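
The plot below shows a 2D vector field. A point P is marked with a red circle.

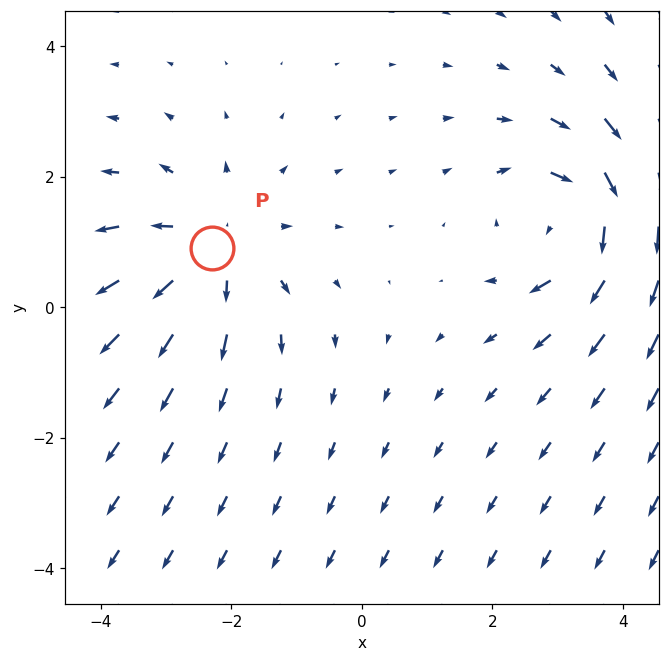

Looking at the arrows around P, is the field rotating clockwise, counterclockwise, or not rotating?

Near P at (-2.3, 0.9) the arrows show no circulation. The curl there is ≈0.

not rotating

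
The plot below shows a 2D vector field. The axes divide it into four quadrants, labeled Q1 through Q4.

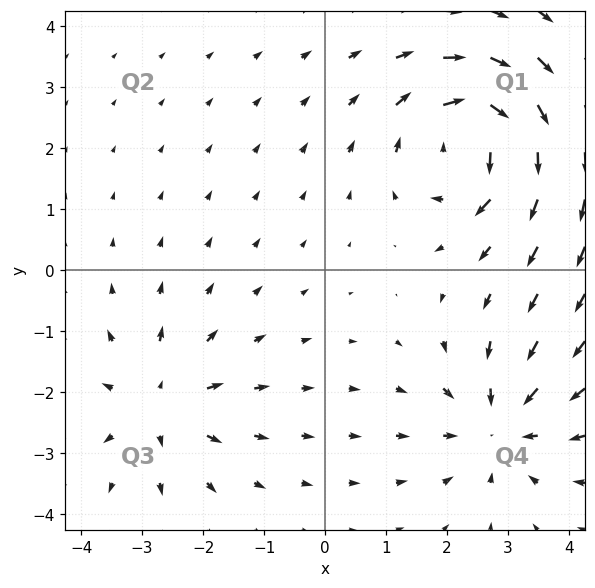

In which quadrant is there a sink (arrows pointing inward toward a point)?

Q4

The sink sits at approximately (2.9, -2.5), which lies in quadrant Q4. The divergence there is about -4, negative as expected for a sink.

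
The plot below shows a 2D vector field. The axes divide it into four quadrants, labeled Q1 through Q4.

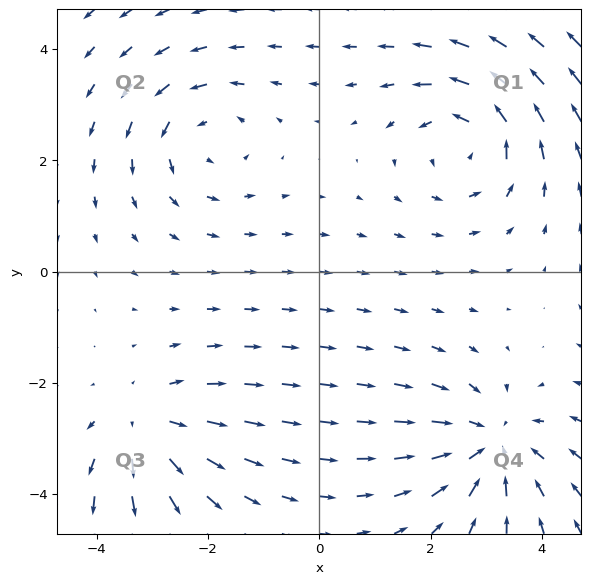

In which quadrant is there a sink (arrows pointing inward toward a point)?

The sink sits at approximately (3.1, -3.1), which lies in quadrant Q4. The divergence there is about -4, negative as expected for a sink.

Q4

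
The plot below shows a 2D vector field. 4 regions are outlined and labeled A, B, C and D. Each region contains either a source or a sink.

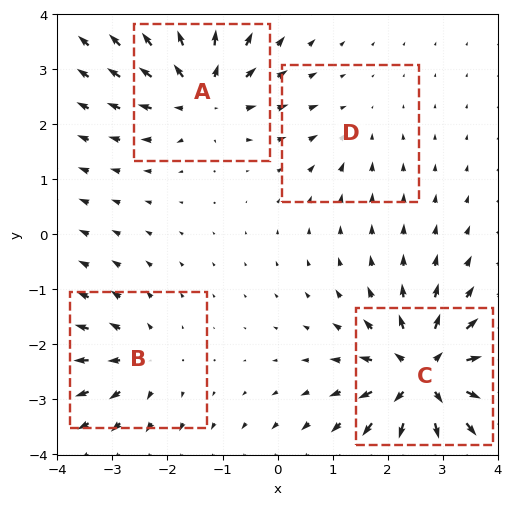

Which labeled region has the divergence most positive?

C

Divergence at each region's feature centre — A: about +6, B: about +4, C: about +9, D: about -2. Region C is most positive.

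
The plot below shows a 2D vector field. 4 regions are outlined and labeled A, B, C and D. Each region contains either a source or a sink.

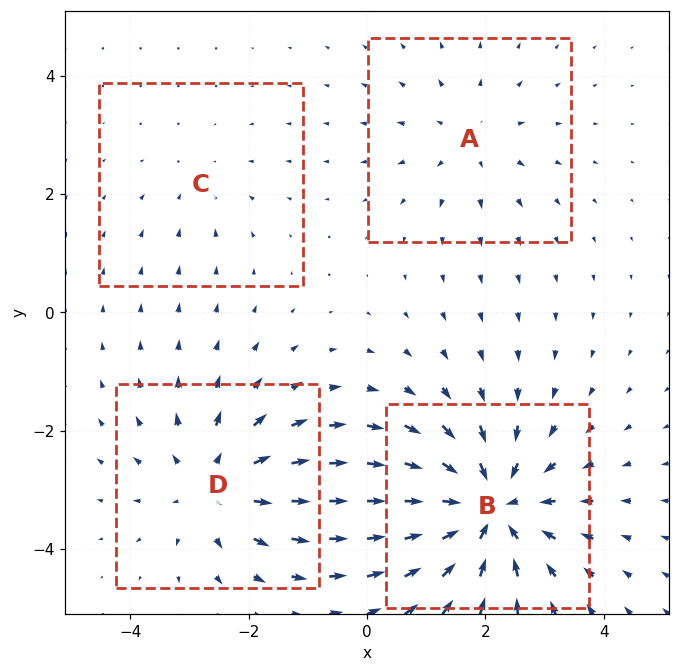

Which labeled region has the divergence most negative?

Divergence at each region's feature centre — A: about +3, B: about -7, C: about -2, D: about +5. Region B is most negative.

B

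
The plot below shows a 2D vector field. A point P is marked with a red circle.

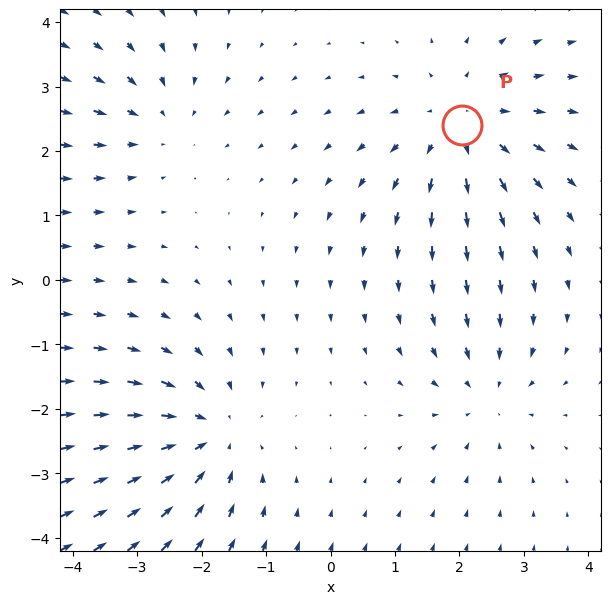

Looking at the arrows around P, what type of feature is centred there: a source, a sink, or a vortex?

source

At P (2.0, 2.4) the arrows spread outward. Divergence about +3, curl ≈0 — positive divergence with near-zero curl is a source.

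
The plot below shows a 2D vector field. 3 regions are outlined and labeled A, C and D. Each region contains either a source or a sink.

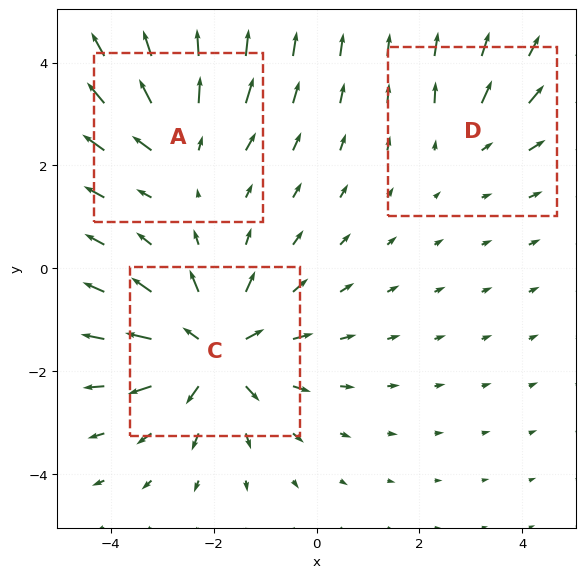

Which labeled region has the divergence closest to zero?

D

Divergence at each region's feature centre — A: about +3, C: about +5, D: about +2. Region D is closest to zero.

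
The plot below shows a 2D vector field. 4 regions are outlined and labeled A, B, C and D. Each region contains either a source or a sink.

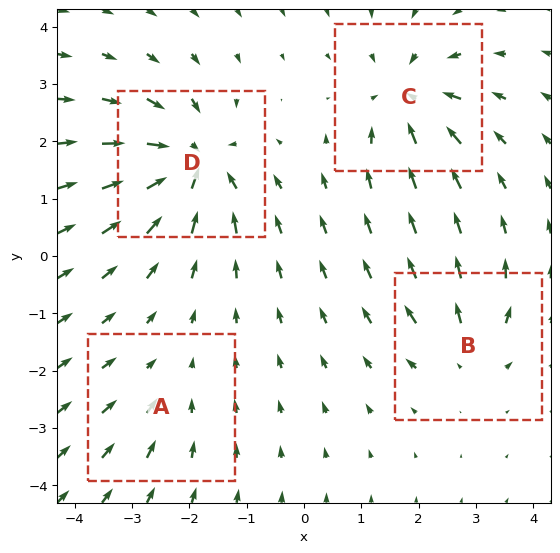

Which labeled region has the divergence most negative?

D

Divergence at each region's feature centre — A: about -3, B: about +4, C: about -6, D: about -8. Region D is most negative.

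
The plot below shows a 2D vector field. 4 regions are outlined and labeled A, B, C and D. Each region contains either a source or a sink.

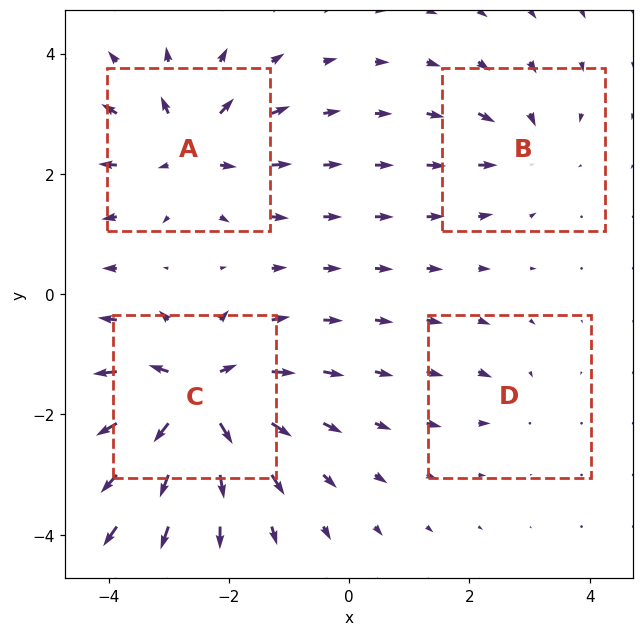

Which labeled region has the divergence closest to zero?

Divergence at each region's feature centre — A: about +6, B: about -4, C: about +9, D: about -2. Region D is closest to zero.

D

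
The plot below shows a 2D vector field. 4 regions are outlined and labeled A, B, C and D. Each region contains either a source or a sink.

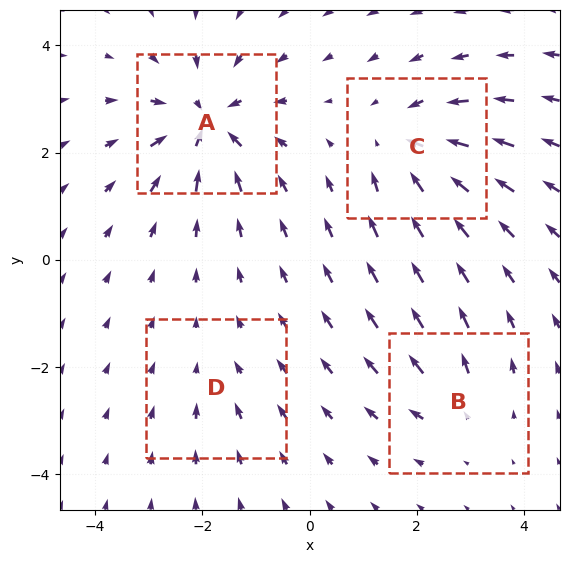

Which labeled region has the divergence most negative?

Divergence at each region's feature centre — A: about -8, B: about +4, C: about -6, D: about -2. Region A is most negative.

A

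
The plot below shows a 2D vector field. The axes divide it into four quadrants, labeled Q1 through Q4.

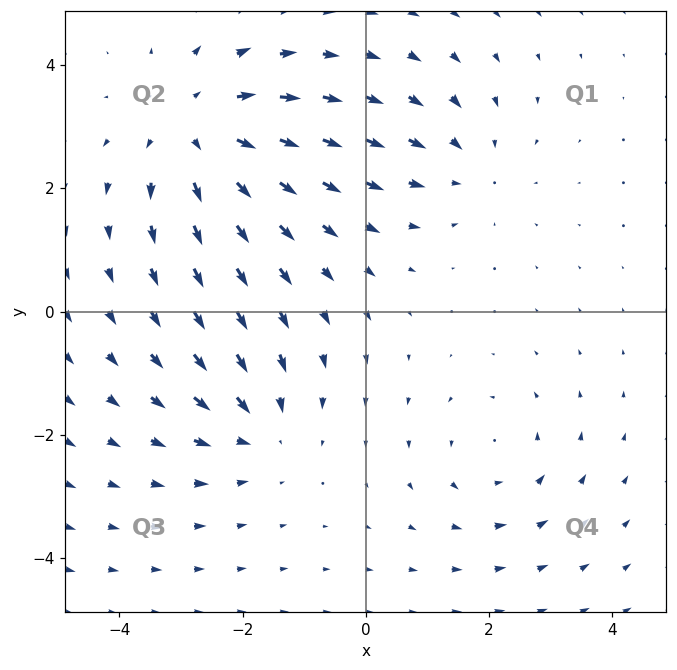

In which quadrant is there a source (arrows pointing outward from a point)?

Q2

The source sits at approximately (-2.7, 2.9), which lies in quadrant Q2. The divergence there is about +4, positive as expected for a source.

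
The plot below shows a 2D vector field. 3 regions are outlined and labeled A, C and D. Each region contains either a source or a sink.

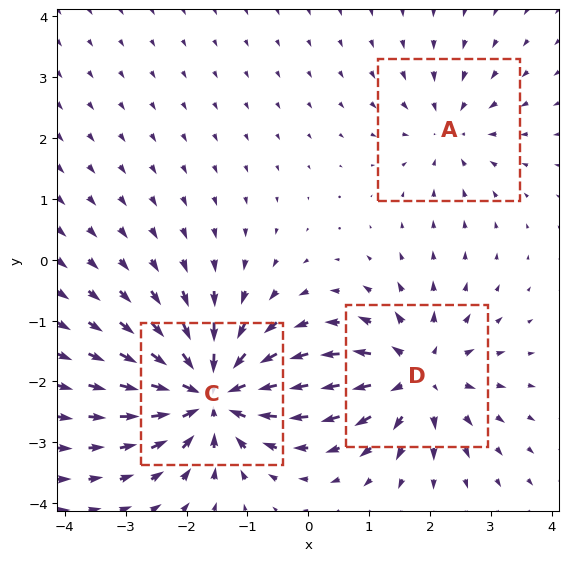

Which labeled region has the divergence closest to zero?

Divergence at each region's feature centre — A: about -3, C: about -6, D: about +4. Region A is closest to zero.

A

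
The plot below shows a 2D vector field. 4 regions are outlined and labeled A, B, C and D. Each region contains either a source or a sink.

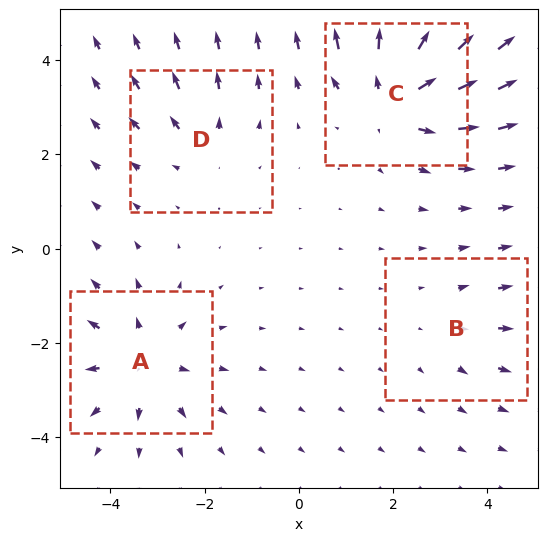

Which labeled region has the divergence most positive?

C

Divergence at each region's feature centre — A: about +5, B: about +2, C: about +6, D: about +3. Region C is most positive.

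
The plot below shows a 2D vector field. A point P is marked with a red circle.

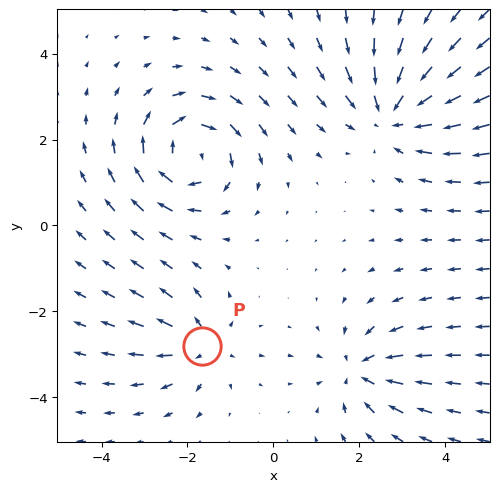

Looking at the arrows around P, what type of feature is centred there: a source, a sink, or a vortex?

source

At P (-1.7, -2.8) the arrows spread outward. Divergence about +4, curl ≈0 — positive divergence with near-zero curl is a source.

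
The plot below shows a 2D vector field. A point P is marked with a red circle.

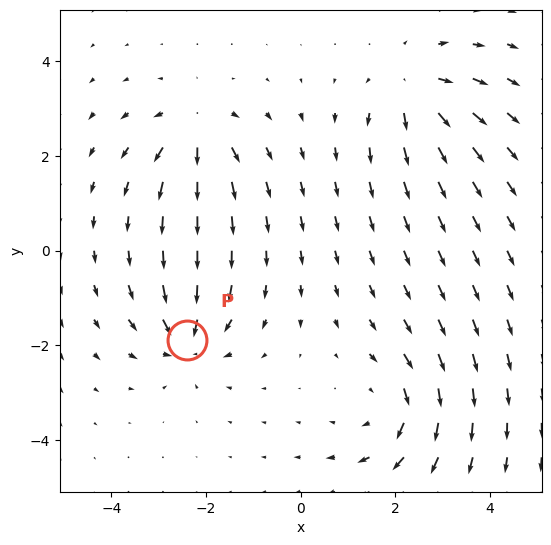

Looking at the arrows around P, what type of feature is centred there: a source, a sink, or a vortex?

At P (-2.4, -1.9) the arrows converge inward. Divergence about -5, curl ≈0 — negative divergence with near-zero curl is a sink.

sink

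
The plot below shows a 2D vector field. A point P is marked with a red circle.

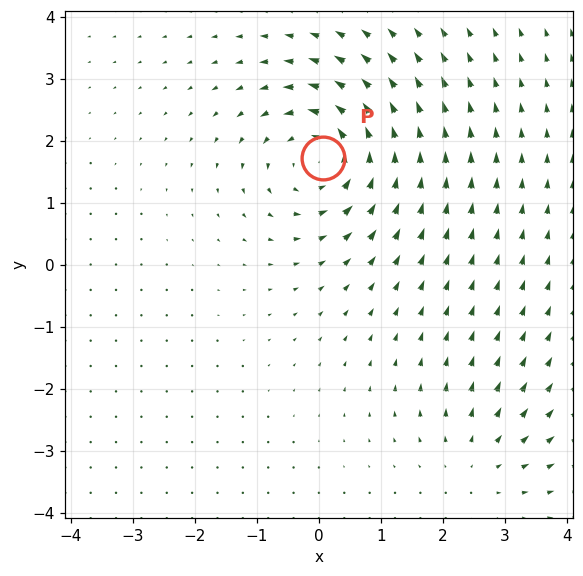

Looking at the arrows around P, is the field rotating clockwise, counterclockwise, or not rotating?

Near P at (0.1, 1.7) the arrows circulate counterclockwise. The curl (z-component) there is about +5; positive curl means counterclockwise rotation.

counterclockwise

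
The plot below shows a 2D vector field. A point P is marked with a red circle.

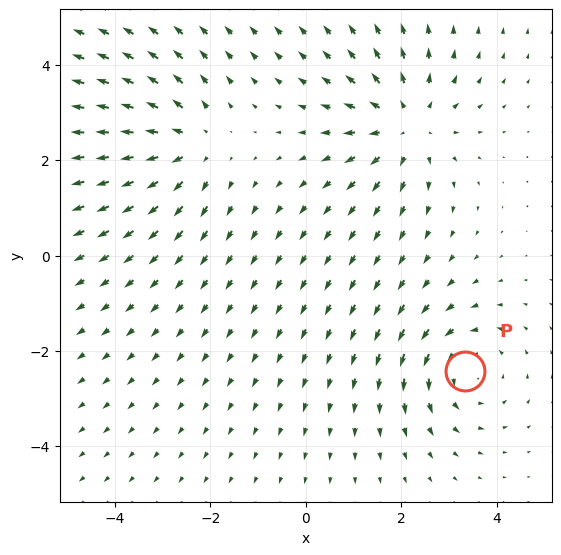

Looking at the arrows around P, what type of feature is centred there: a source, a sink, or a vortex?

vortex

At P (3.3, -2.4) the arrows circulate counterclockwise. Divergence ≈0, curl about +4 — near-zero divergence with nonzero curl is a vortex.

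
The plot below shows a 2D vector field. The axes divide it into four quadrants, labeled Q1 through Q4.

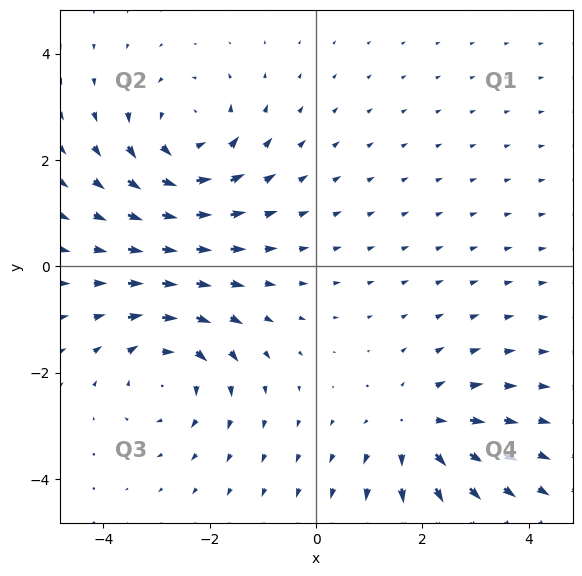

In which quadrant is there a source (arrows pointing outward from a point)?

The source sits at approximately (1.9, -3.1), which lies in quadrant Q4. The divergence there is about +3, positive as expected for a source.

Q4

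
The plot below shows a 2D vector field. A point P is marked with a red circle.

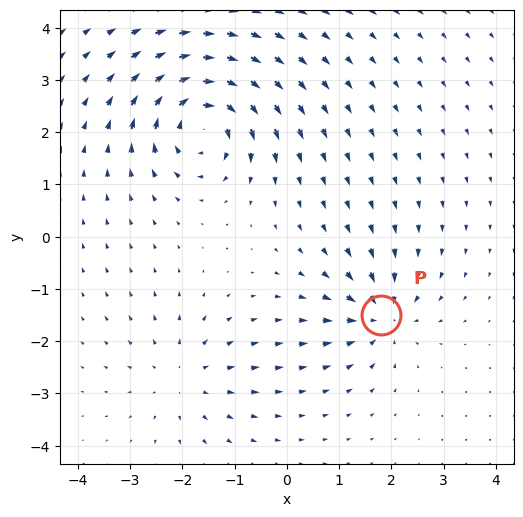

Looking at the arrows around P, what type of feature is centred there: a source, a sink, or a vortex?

sink

At P (1.8, -1.5) the arrows converge inward. Divergence about -5, curl ≈0 — negative divergence with near-zero curl is a sink.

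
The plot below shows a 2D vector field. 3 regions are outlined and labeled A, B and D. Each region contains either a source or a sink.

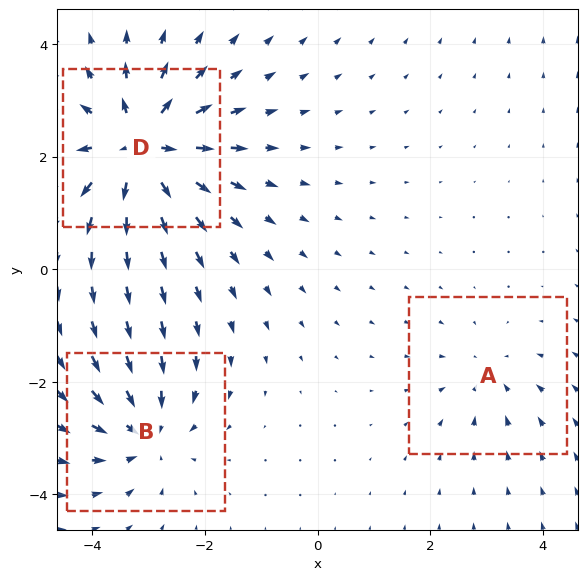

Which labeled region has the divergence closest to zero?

A

Divergence at each region's feature centre — A: about -2, B: about -4, D: about +6. Region A is closest to zero.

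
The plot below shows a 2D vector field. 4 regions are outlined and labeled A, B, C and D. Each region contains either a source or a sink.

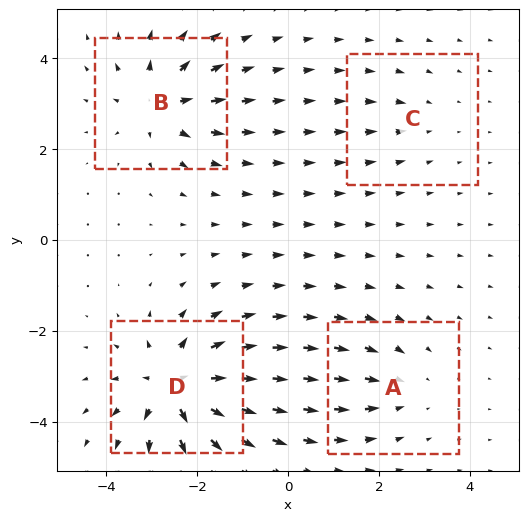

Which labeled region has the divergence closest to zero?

C

Divergence at each region's feature centre — A: about -3, B: about +6, C: about -2, D: about +9. Region C is closest to zero.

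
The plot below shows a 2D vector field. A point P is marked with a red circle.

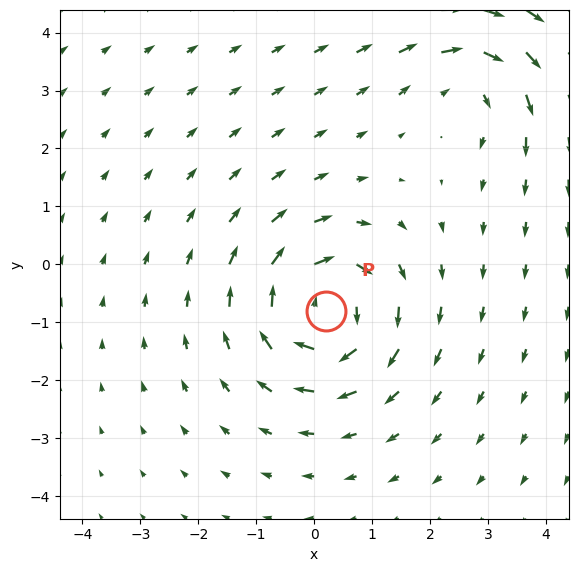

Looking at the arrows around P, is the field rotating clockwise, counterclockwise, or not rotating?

Near P at (0.2, -0.8) the arrows circulate clockwise. The curl (z-component) there is about -5; negative curl means clockwise rotation.

clockwise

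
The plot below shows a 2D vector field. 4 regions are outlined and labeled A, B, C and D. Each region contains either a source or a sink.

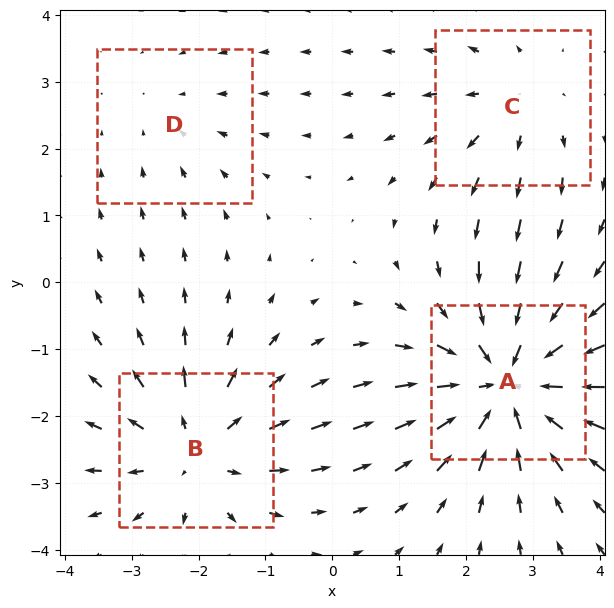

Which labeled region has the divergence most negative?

A

Divergence at each region's feature centre — A: about -6, B: about +4, C: about +3, D: about -2. Region A is most negative.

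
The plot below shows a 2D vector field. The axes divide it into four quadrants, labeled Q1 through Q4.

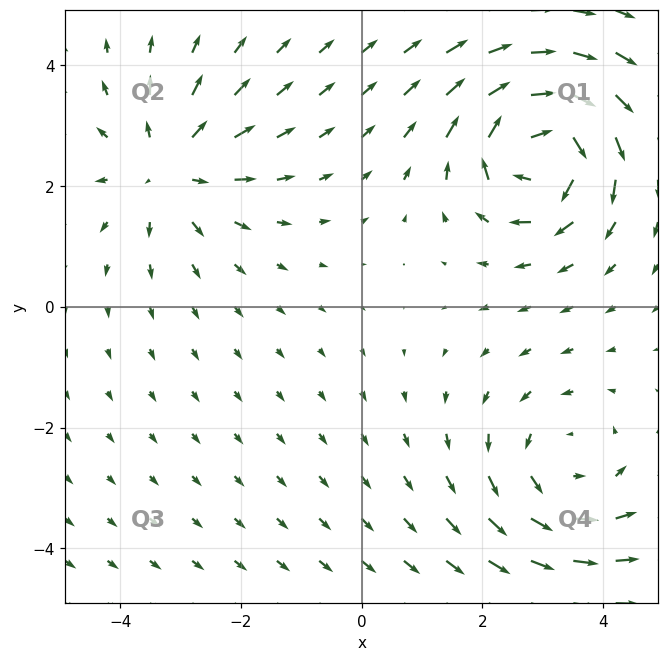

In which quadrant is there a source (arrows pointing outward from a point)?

The source sits at approximately (-3.2, 2.3), which lies in quadrant Q2. The divergence there is about +3, positive as expected for a source.

Q2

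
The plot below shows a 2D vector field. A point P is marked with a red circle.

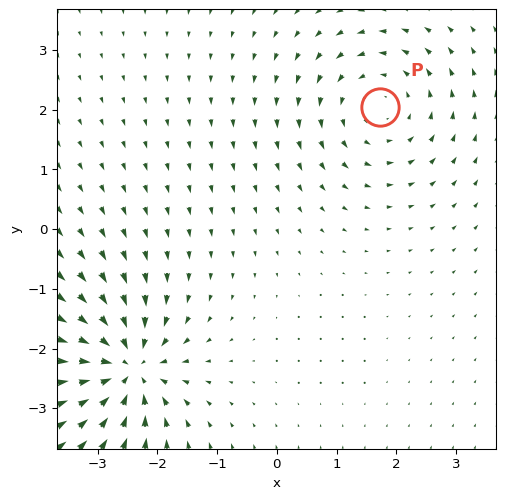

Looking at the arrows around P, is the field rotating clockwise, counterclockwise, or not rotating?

Near P at (1.7, 2.1) the arrows circulate counterclockwise. The curl (z-component) there is about +4; positive curl means counterclockwise rotation.

counterclockwise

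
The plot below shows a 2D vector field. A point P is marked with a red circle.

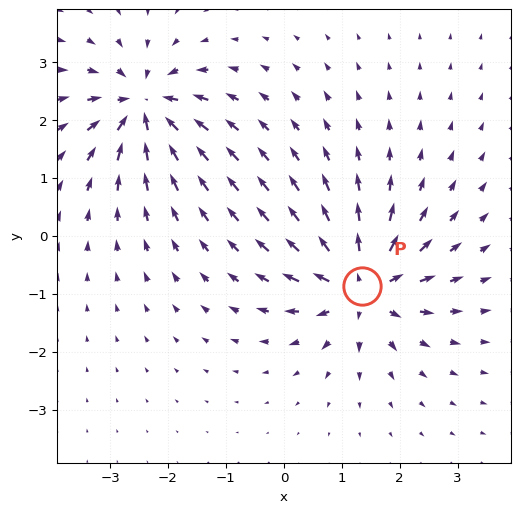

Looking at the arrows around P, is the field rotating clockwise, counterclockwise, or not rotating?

Near P at (1.3, -0.9) the arrows show no circulation. The curl there is ≈0.

not rotating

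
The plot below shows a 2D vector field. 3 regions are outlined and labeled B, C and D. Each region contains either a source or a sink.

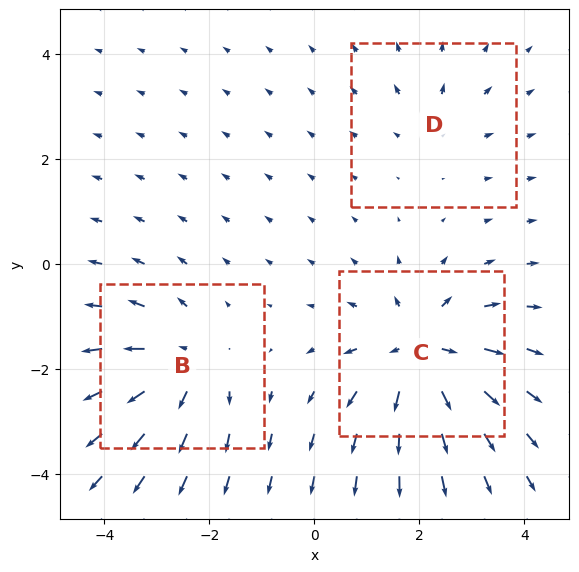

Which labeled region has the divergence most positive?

Divergence at each region's feature centre — B: about +4, C: about +5, D: about +2. Region C is most positive.

C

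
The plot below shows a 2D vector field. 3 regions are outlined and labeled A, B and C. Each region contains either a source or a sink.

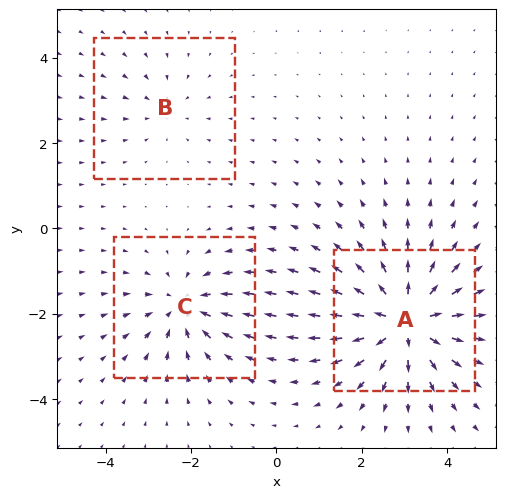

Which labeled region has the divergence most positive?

Divergence at each region's feature centre — A: about +6, B: about -2, C: about -4. Region A is most positive.

A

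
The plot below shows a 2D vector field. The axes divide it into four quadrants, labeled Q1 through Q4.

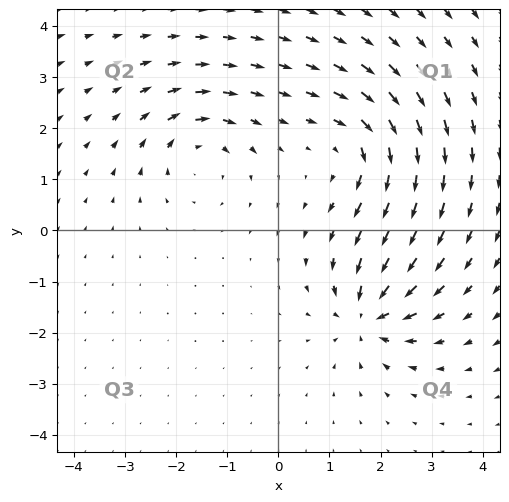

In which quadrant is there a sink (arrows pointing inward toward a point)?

Q4

The sink sits at approximately (1.8, -1.7), which lies in quadrant Q4. The divergence there is about -5, negative as expected for a sink.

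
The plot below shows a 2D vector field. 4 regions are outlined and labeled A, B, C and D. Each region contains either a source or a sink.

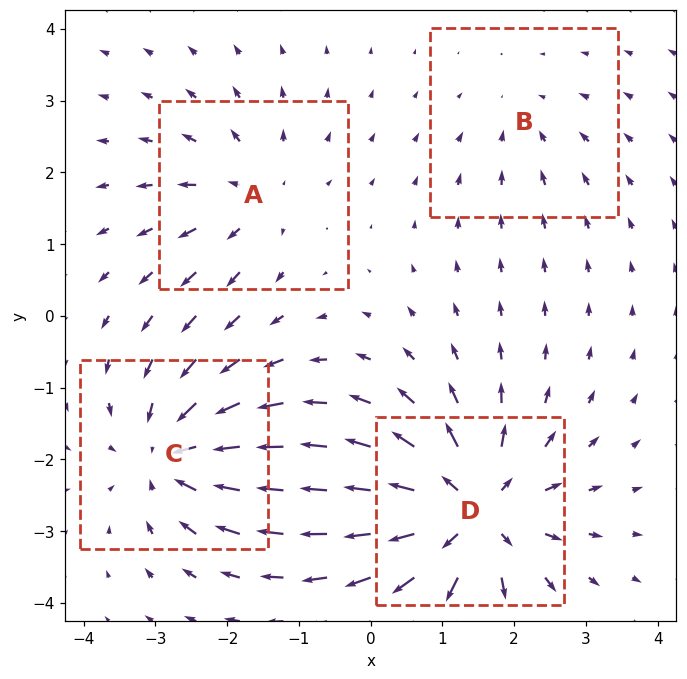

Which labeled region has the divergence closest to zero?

B

Divergence at each region's feature centre — A: about +4, B: about -2, C: about -6, D: about +7. Region B is closest to zero.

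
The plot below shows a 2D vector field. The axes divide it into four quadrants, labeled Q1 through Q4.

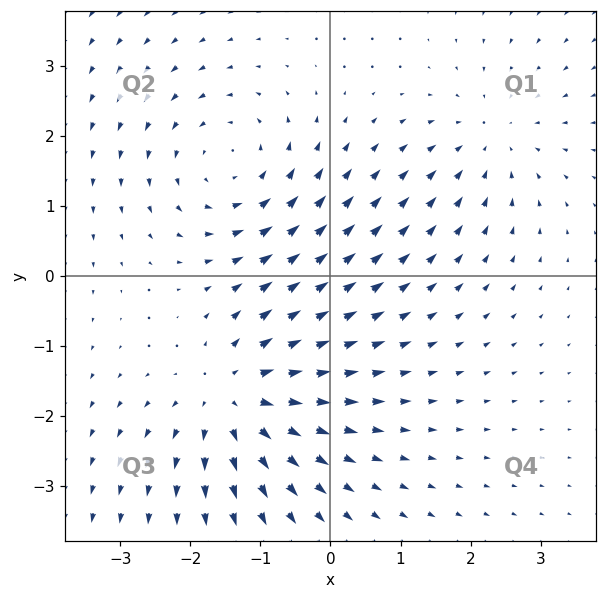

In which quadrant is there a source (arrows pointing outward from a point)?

Q3

The source sits at approximately (-1.3, -1.7), which lies in quadrant Q3. The divergence there is about +4, positive as expected for a source.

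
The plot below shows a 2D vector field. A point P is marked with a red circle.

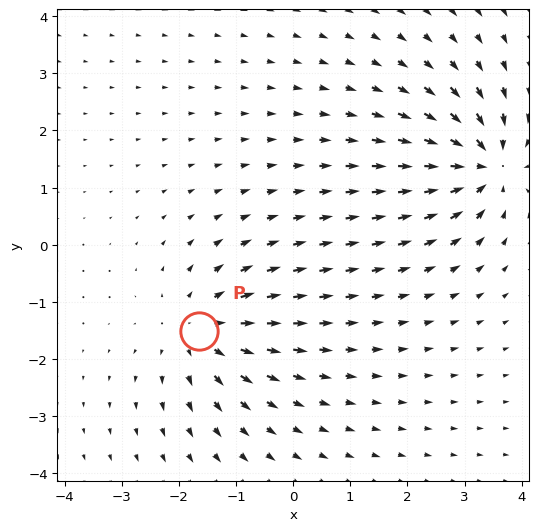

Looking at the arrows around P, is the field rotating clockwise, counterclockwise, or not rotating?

not rotating

Near P at (-1.6, -1.5) the arrows show no circulation. The curl there is ≈0.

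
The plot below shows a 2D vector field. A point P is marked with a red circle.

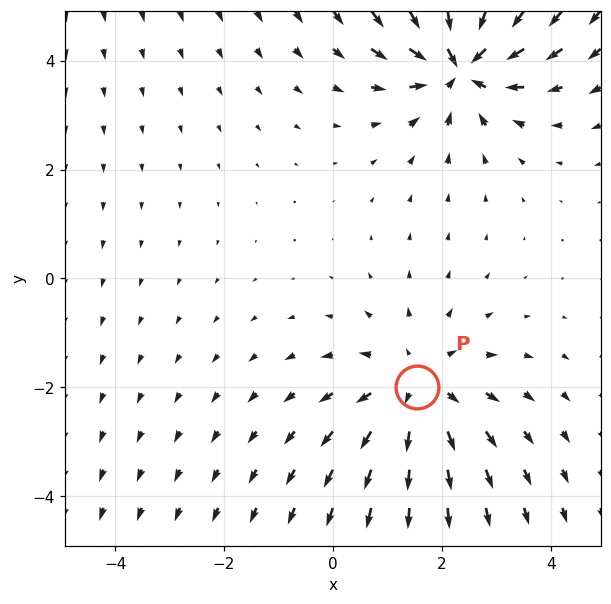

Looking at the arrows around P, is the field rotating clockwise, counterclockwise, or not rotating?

Near P at (1.5, -2.0) the arrows show no circulation. The curl there is ≈0.

not rotating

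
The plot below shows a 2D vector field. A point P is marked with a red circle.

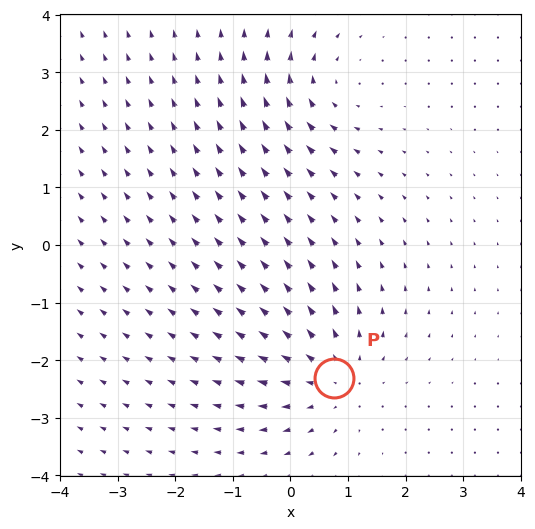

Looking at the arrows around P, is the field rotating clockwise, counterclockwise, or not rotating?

Near P at (0.8, -2.3) the arrows show no circulation. The curl there is ≈0.

not rotating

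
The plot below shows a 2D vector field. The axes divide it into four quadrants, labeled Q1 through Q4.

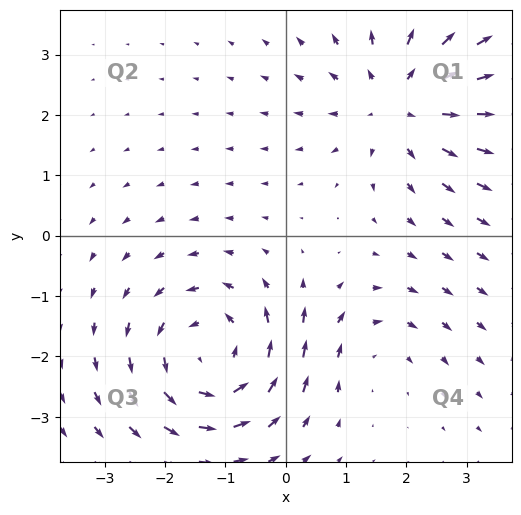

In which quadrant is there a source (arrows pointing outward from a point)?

Q1

The source sits at approximately (1.9, 2.2), which lies in quadrant Q1. The divergence there is about +4, positive as expected for a source.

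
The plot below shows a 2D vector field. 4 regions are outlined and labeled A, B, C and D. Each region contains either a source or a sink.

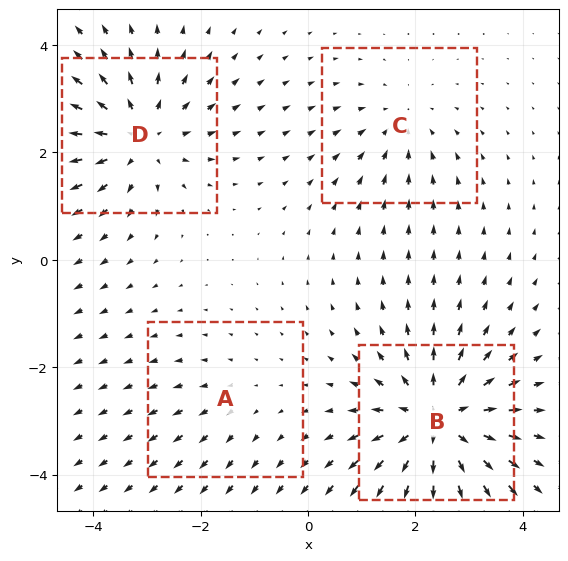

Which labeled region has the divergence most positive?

Divergence at each region's feature centre — A: about +2, B: about +6, C: about -3, D: about +5. Region B is most positive.

B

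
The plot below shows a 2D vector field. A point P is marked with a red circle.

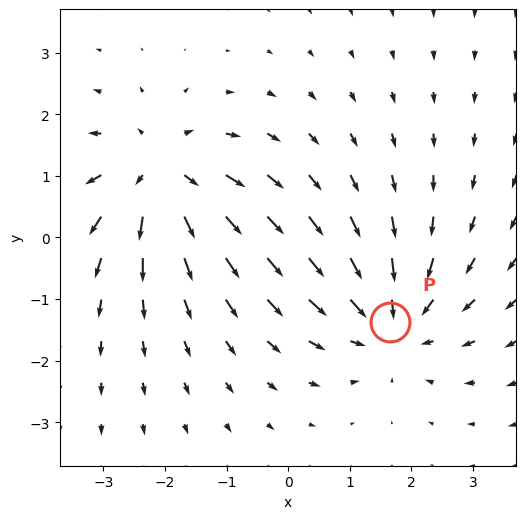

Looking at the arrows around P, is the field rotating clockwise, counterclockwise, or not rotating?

Near P at (1.7, -1.4) the arrows show no circulation. The curl there is ≈0.

not rotating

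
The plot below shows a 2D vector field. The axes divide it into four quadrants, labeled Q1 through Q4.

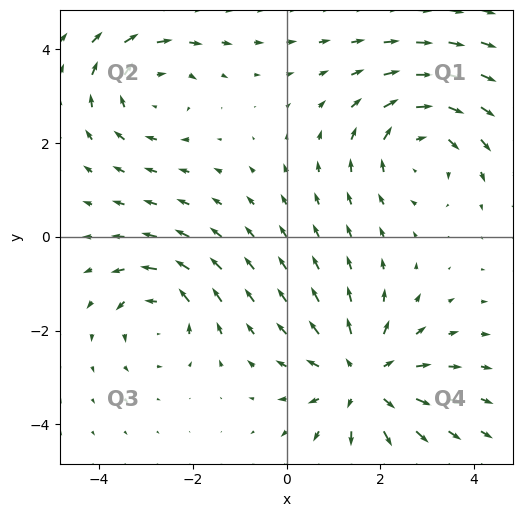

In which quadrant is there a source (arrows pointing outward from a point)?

Q4

The source sits at approximately (1.6, -3.0), which lies in quadrant Q4. The divergence there is about +4, positive as expected for a source.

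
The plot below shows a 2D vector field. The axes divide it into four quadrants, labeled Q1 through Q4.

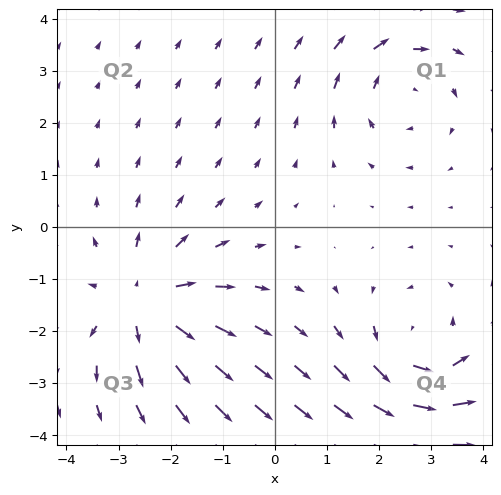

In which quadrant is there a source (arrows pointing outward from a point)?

Q3

The source sits at approximately (-2.5, -1.4), which lies in quadrant Q3. The divergence there is about +5, positive as expected for a source.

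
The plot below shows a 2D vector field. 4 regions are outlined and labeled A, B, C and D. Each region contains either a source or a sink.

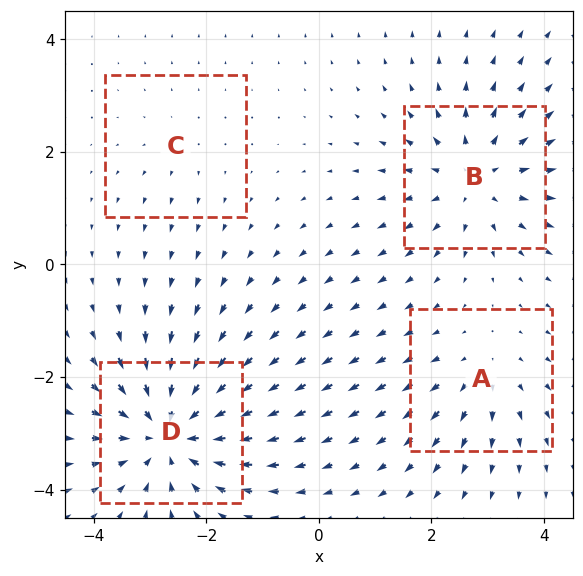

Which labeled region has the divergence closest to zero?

C

Divergence at each region's feature centre — A: about +3, B: about +5, C: about +2, D: about -7. Region C is closest to zero.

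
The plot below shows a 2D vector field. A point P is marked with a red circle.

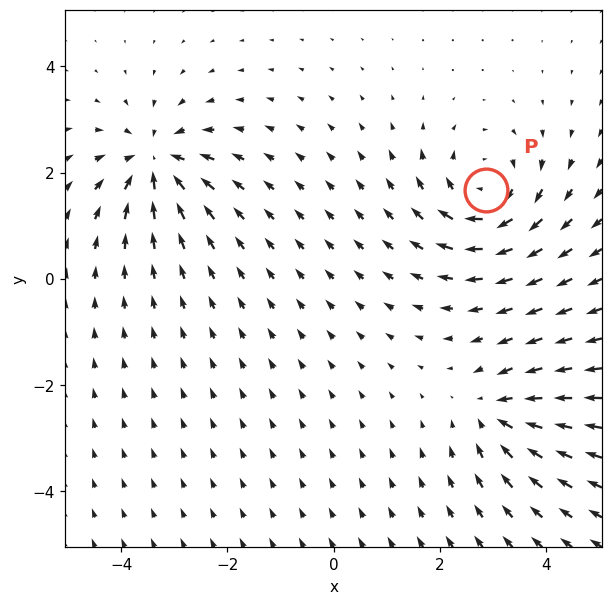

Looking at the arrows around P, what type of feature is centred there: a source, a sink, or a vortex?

At P (2.9, 1.7) the arrows circulate clockwise. Divergence ≈0, curl about -5 — near-zero divergence with nonzero curl is a vortex.

vortex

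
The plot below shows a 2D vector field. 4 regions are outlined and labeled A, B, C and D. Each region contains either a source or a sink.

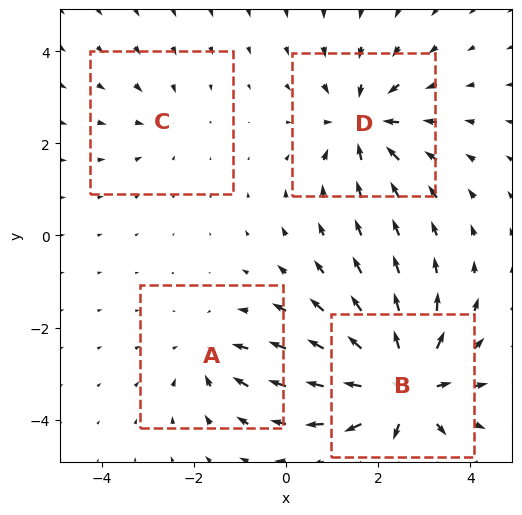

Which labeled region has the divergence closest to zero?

C

Divergence at each region's feature centre — A: about -3, B: about +7, C: about -2, D: about -5. Region C is closest to zero.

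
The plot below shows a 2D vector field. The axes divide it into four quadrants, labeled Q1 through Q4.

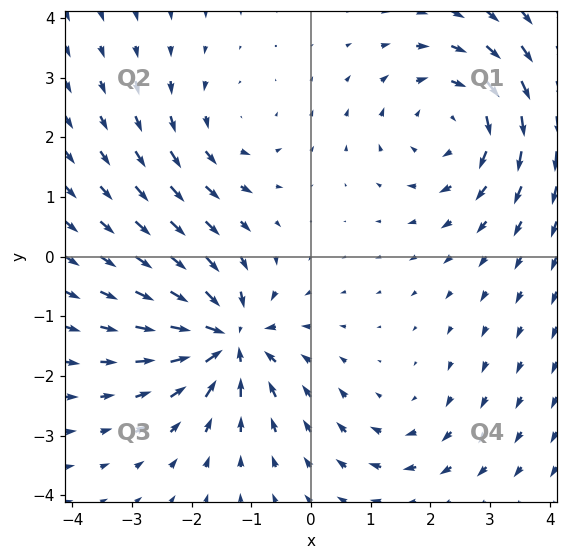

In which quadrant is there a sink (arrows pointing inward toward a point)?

Q3

The sink sits at approximately (-1.4, -1.4), which lies in quadrant Q3. The divergence there is about -7, negative as expected for a sink.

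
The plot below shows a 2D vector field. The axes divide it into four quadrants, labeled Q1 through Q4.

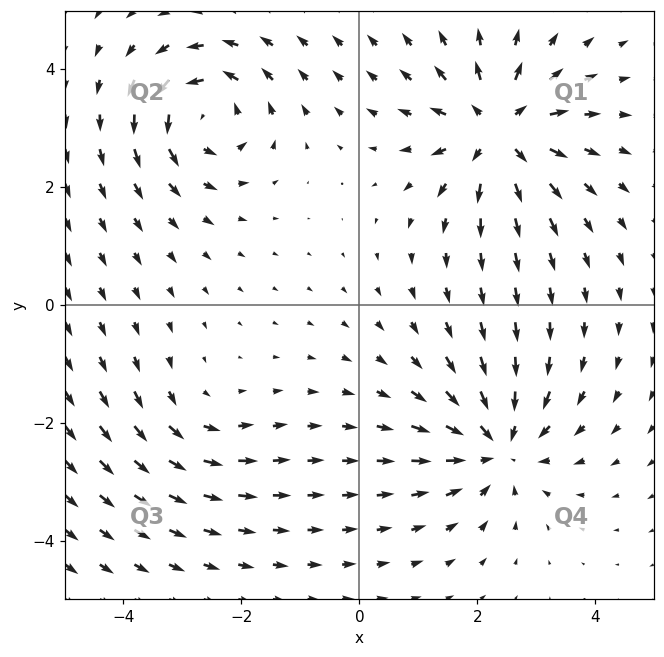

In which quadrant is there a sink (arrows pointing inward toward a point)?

Q4

The sink sits at approximately (2.4, -2.4), which lies in quadrant Q4. The divergence there is about -5, negative as expected for a sink.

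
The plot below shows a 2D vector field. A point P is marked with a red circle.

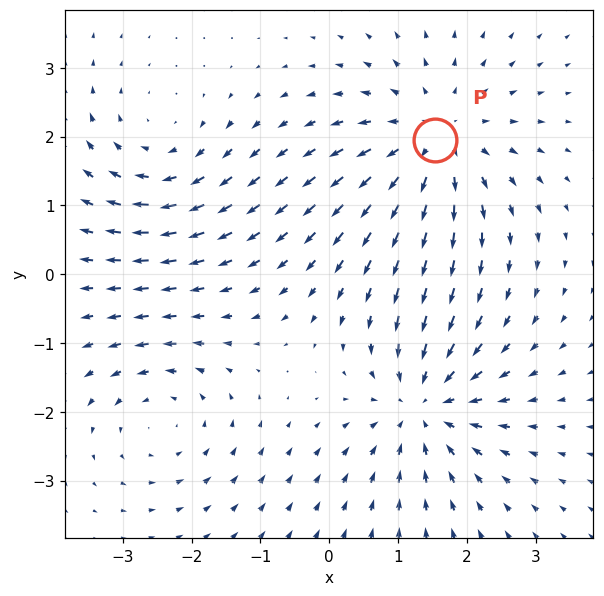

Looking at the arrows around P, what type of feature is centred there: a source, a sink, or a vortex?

source

At P (1.5, 1.9) the arrows spread outward. Divergence about +4, curl ≈0 — positive divergence with near-zero curl is a source.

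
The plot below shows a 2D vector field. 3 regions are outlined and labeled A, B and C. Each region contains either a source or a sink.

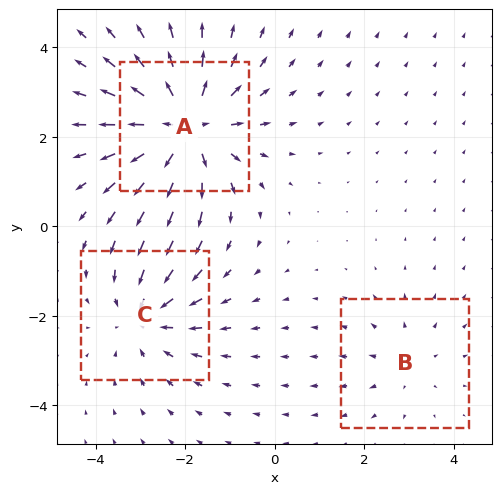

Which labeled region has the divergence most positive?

Divergence at each region's feature centre — A: about +5, B: about +2, C: about -3. Region A is most positive.

A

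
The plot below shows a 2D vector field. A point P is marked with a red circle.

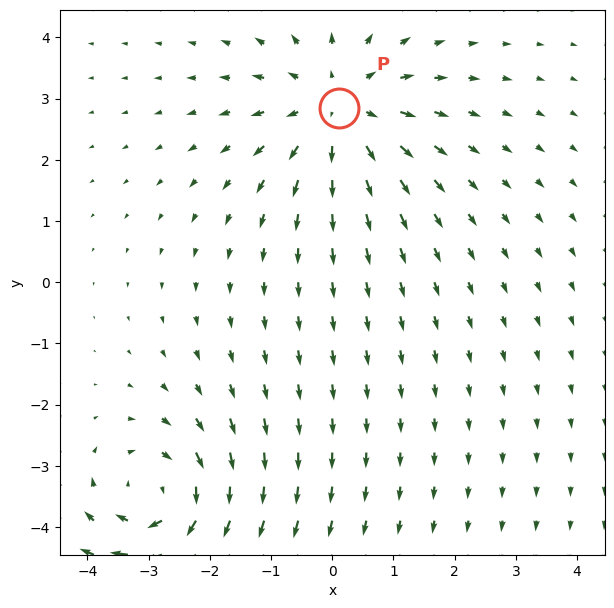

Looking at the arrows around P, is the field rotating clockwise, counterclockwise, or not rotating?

Near P at (0.1, 2.8) the arrows show no circulation. The curl there is ≈0.

not rotating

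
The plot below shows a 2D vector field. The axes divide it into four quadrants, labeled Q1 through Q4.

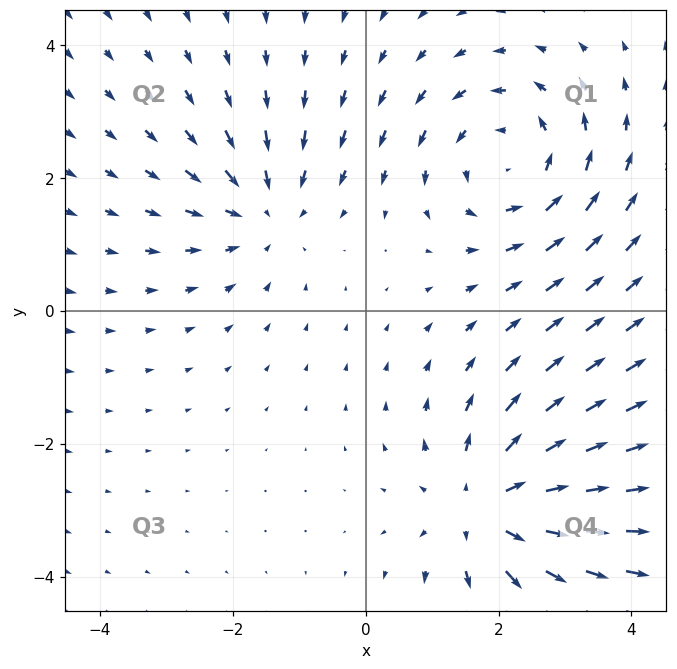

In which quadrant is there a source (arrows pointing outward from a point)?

Q4

The source sits at approximately (1.9, -3.0), which lies in quadrant Q4. The divergence there is about +3, positive as expected for a source.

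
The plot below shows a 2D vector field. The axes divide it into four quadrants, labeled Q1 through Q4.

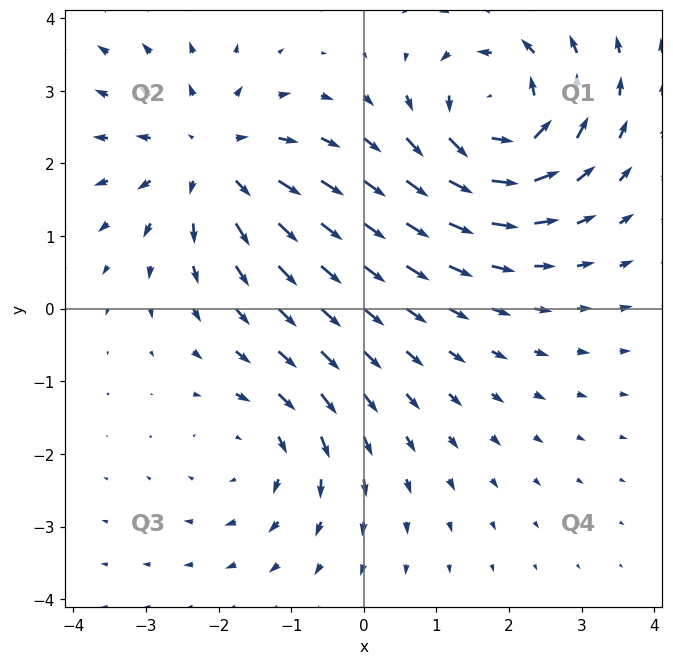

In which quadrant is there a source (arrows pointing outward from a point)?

Q2

The source sits at approximately (-2.1, 2.1), which lies in quadrant Q2. The divergence there is about +4, positive as expected for a source.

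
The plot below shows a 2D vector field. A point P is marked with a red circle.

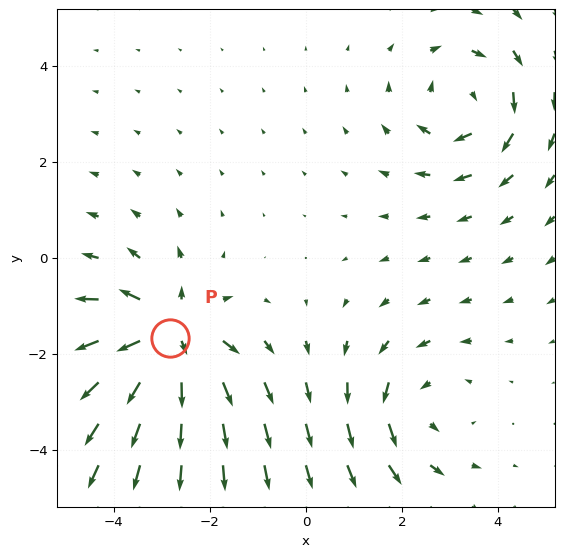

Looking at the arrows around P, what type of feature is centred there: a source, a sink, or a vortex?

source

At P (-2.8, -1.7) the arrows spread outward. Divergence about +4, curl ≈0 — positive divergence with near-zero curl is a source.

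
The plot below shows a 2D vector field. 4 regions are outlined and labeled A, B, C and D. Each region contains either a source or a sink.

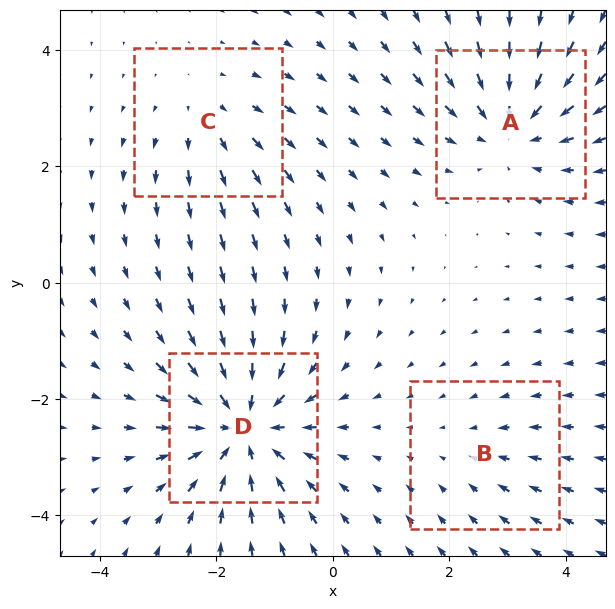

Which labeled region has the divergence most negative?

Divergence at each region's feature centre — A: about -5, B: about -2, C: about +3, D: about -6. Region D is most negative.

D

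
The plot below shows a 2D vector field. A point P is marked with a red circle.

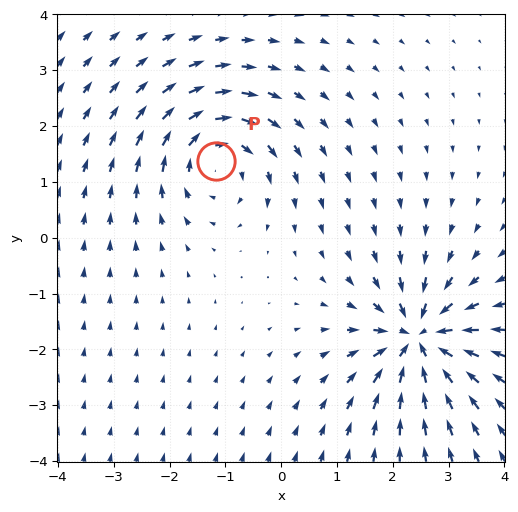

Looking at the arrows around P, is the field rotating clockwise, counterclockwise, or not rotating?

clockwise

Near P at (-1.2, 1.4) the arrows circulate clockwise. The curl (z-component) there is about -4; negative curl means clockwise rotation.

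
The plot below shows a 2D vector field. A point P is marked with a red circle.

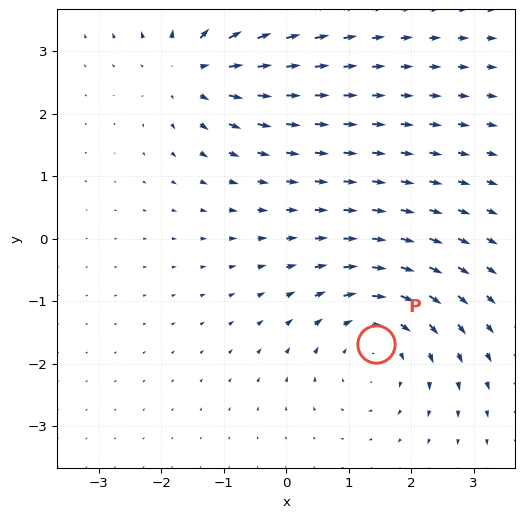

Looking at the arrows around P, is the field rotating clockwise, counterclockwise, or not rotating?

clockwise

Near P at (1.4, -1.7) the arrows circulate clockwise. The curl (z-component) there is about -3; negative curl means clockwise rotation.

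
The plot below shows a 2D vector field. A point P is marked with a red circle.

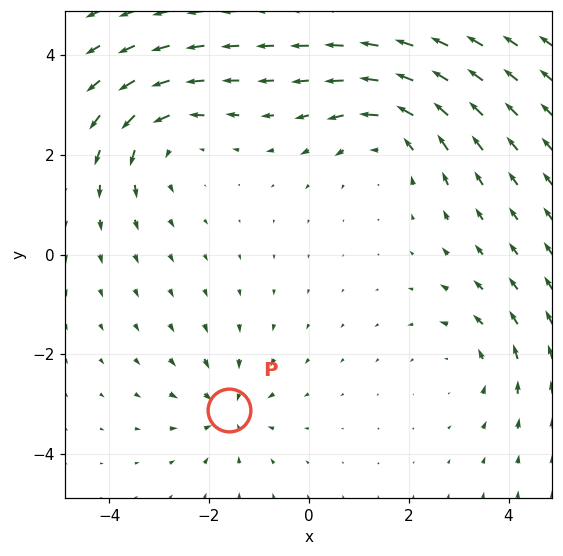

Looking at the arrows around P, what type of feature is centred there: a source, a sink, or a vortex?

sink

At P (-1.6, -3.1) the arrows converge inward. Divergence about -4, curl ≈0 — negative divergence with near-zero curl is a sink.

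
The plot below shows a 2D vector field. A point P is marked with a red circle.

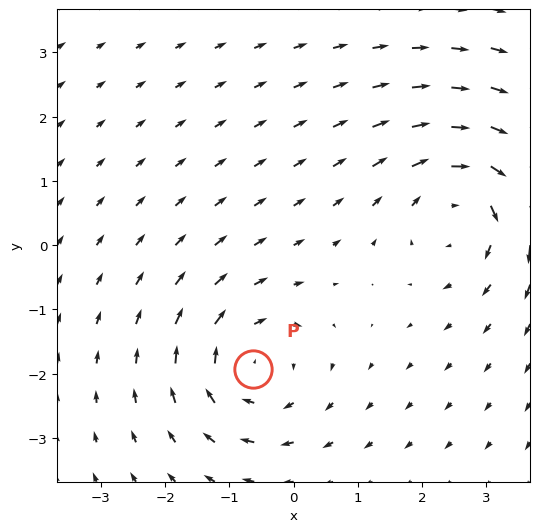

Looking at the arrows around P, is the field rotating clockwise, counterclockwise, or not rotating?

Near P at (-0.6, -1.9) the arrows circulate clockwise. The curl (z-component) there is about -4; negative curl means clockwise rotation.

clockwise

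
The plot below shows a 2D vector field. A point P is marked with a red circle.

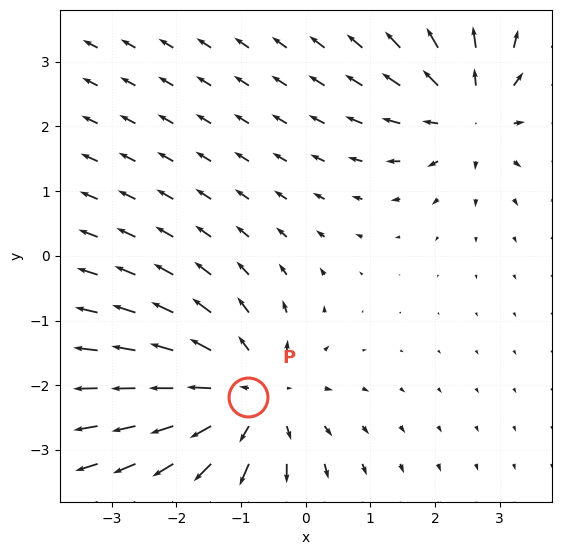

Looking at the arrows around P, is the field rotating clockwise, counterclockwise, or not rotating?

not rotating

Near P at (-0.9, -2.2) the arrows show no circulation. The curl there is ≈0.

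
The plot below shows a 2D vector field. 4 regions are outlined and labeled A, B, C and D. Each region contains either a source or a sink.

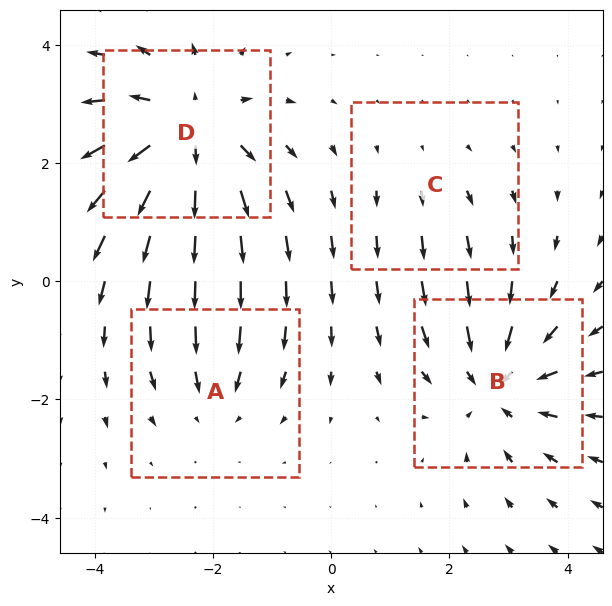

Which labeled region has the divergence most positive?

Divergence at each region's feature centre — A: about -3, B: about -5, C: about +2, D: about +6. Region D is most positive.

D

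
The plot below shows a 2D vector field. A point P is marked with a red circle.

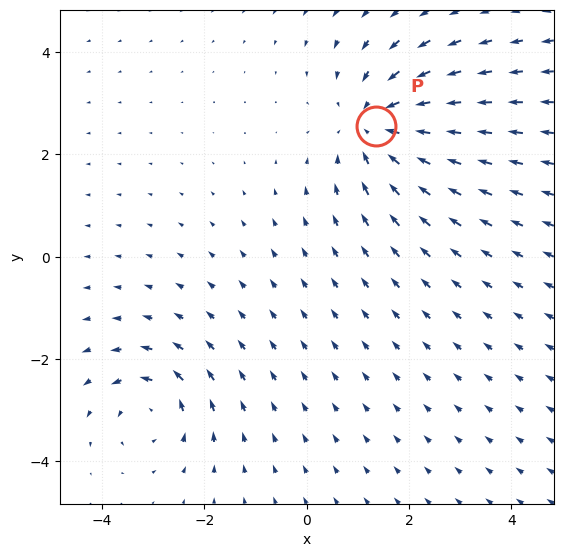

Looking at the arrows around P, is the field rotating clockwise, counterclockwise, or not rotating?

not rotating

Near P at (1.4, 2.6) the arrows show no circulation. The curl there is ≈0.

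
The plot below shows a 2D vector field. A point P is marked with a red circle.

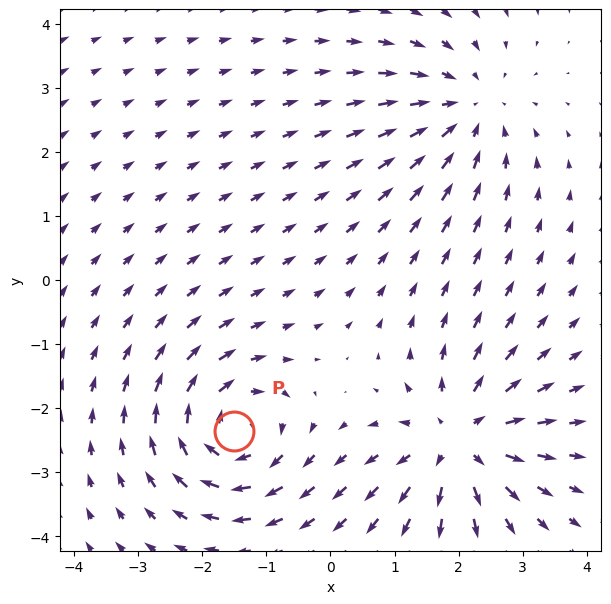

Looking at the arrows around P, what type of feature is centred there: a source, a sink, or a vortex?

At P (-1.5, -2.4) the arrows circulate clockwise. Divergence ≈0, curl about -5 — near-zero divergence with nonzero curl is a vortex.

vortex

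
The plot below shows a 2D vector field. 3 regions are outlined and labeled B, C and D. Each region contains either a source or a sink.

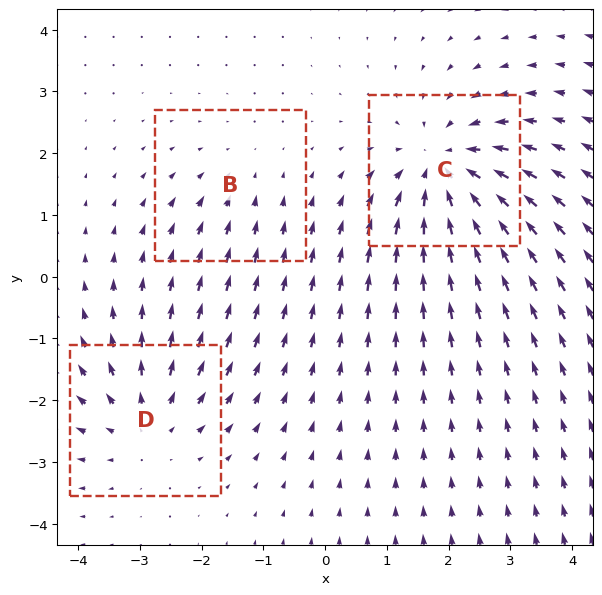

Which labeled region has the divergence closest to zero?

Divergence at each region's feature centre — B: about -2, C: about -5, D: about +3. Region B is closest to zero.

B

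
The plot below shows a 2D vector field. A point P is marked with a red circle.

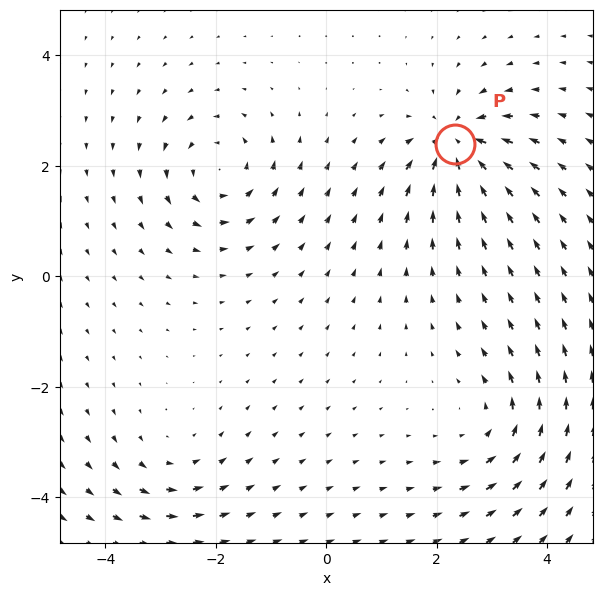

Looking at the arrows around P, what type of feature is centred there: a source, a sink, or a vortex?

sink

At P (2.3, 2.4) the arrows converge inward. Divergence about -6, curl ≈0 — negative divergence with near-zero curl is a sink.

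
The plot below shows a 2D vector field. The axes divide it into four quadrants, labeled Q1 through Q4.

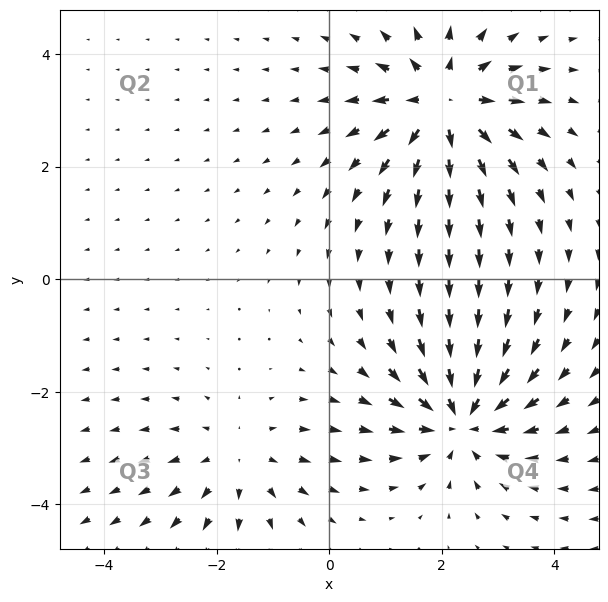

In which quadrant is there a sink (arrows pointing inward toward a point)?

The sink sits at approximately (2.4, -2.5), which lies in quadrant Q4. The divergence there is about -5, negative as expected for a sink.

Q4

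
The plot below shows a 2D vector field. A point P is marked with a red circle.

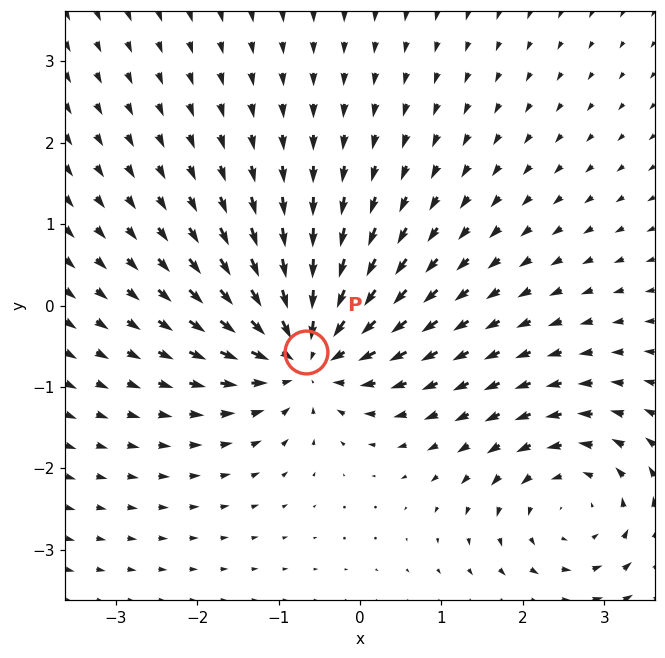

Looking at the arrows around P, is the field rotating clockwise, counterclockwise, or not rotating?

Near P at (-0.7, -0.6) the arrows show no circulation. The curl there is ≈0.

not rotating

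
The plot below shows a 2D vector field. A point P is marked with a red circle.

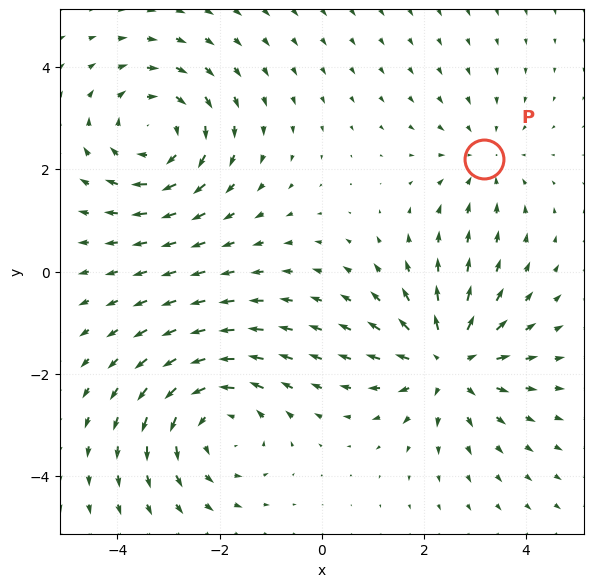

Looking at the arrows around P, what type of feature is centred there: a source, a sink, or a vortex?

sink

At P (3.2, 2.2) the arrows converge inward. Divergence about -2, curl ≈0 — negative divergence with near-zero curl is a sink.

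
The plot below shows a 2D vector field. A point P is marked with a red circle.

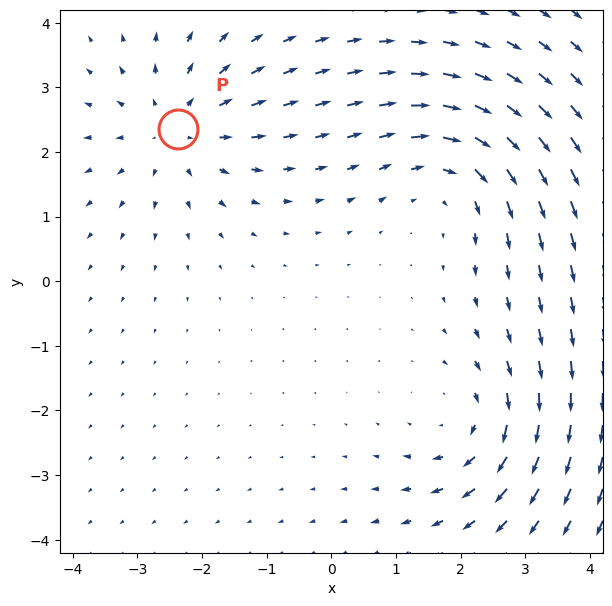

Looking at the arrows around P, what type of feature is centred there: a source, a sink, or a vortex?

At P (-2.4, 2.4) the arrows spread outward. Divergence about +4, curl ≈0 — positive divergence with near-zero curl is a source.

source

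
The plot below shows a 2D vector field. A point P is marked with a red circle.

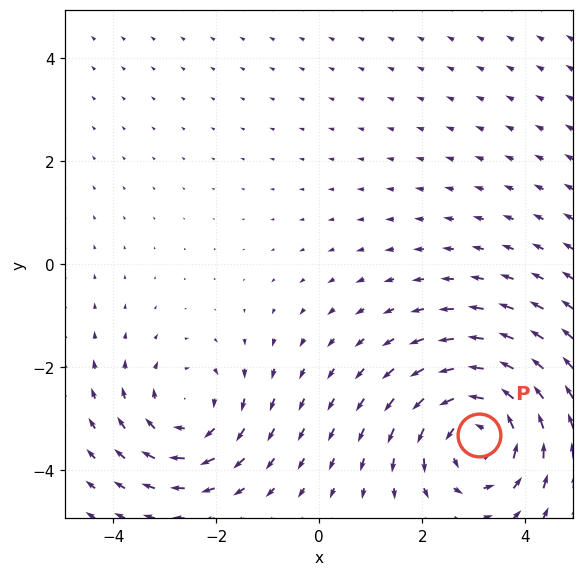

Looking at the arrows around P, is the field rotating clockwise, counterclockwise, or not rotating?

Near P at (3.1, -3.3) the arrows circulate counterclockwise. The curl (z-component) there is about +4; positive curl means counterclockwise rotation.

counterclockwise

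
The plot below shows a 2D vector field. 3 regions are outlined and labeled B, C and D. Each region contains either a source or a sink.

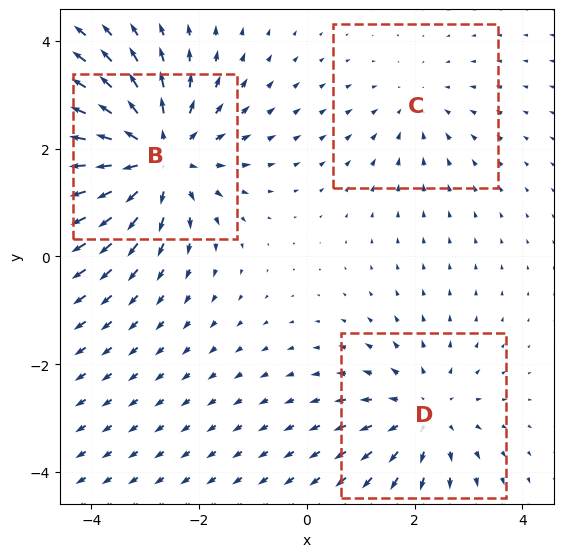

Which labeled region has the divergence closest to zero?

C

Divergence at each region's feature centre — B: about +5, C: about -2, D: about +3. Region C is closest to zero.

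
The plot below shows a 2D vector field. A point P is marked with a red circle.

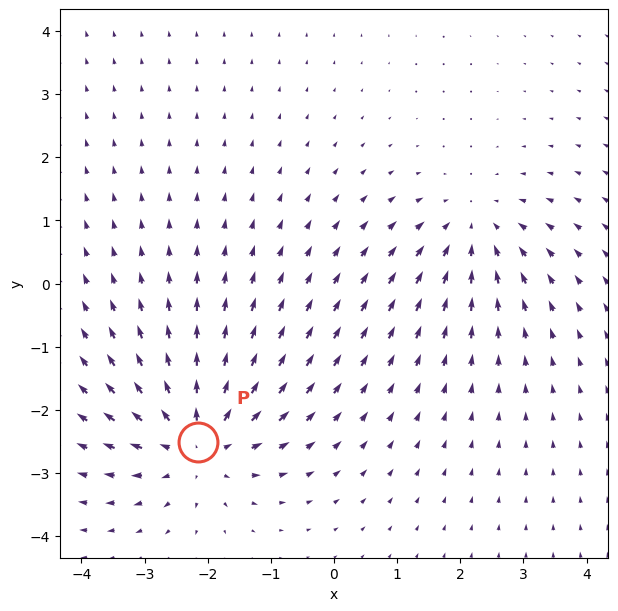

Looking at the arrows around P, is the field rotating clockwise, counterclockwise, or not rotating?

Near P at (-2.2, -2.5) the arrows show no circulation. The curl there is ≈0.

not rotating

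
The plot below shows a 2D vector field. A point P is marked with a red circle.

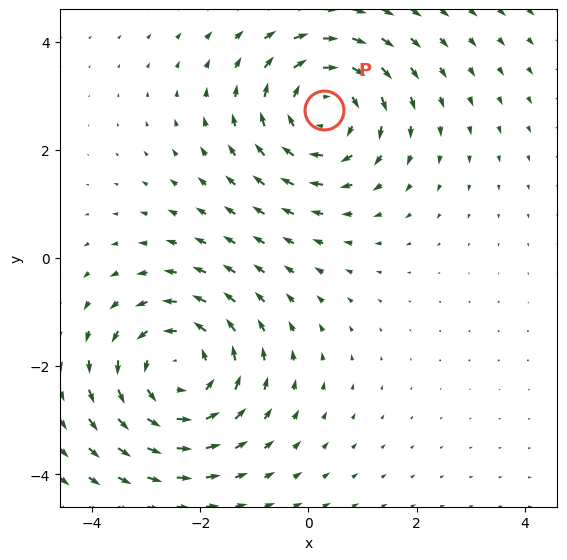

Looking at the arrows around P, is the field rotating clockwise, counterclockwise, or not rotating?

Near P at (0.3, 2.7) the arrows circulate clockwise. The curl (z-component) there is about -3; negative curl means clockwise rotation.

clockwise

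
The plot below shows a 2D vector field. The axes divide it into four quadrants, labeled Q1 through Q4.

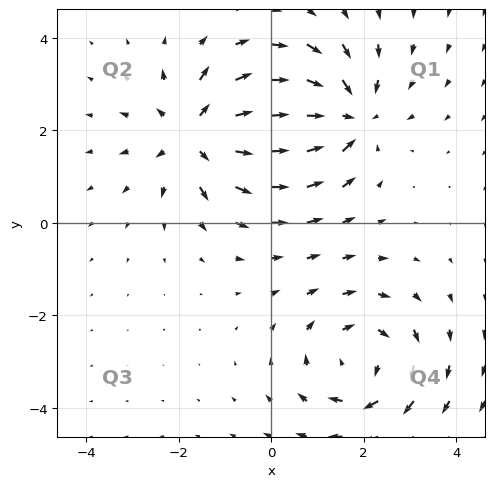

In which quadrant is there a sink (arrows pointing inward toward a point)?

The sink sits at approximately (1.6, 2.3), which lies in quadrant Q1. The divergence there is about -4, negative as expected for a sink.

Q1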